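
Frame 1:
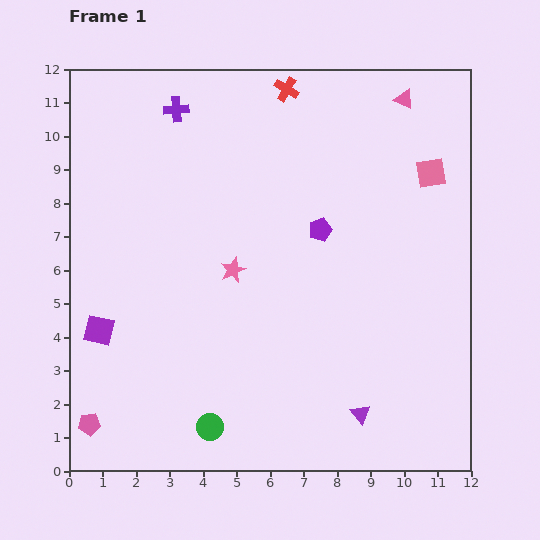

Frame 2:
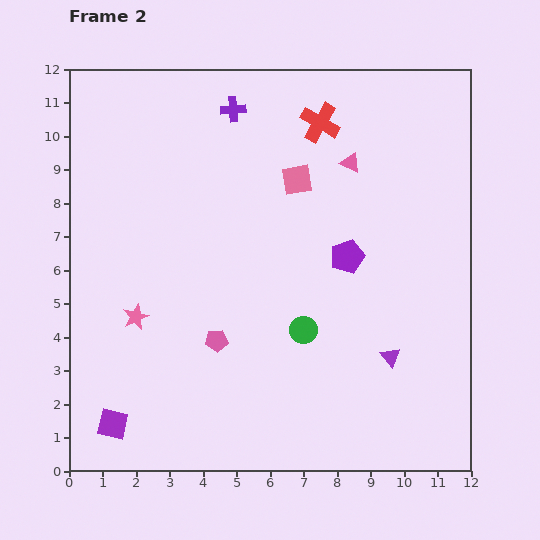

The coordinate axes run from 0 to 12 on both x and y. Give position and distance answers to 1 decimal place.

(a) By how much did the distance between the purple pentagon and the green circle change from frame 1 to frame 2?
-4.2

Distance in frame 1: 6.8. Distance in frame 2: 2.6.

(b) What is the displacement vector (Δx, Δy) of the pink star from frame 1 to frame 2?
(-2.9, -1.4)

The pink star was at (4.9, 6.0) in frame 1 and (2.0, 4.6) in frame 2.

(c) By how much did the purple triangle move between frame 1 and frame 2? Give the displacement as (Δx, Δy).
(0.9, 1.7)

The purple triangle was at (8.7, 1.7) in frame 1 and (9.6, 3.4) in frame 2.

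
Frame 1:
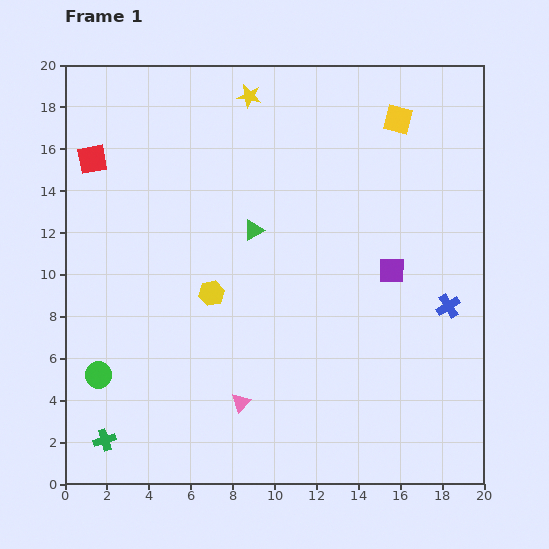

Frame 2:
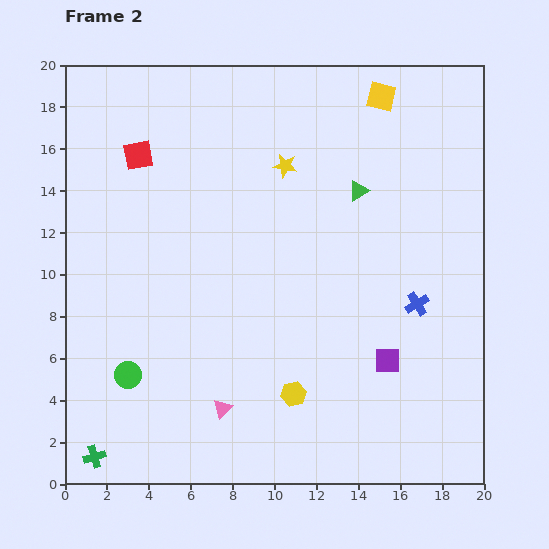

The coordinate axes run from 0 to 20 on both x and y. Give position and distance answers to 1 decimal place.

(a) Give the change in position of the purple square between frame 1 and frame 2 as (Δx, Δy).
(-0.2, -4.3)

The purple square was at (15.6, 10.2) in frame 1 and (15.4, 5.9) in frame 2.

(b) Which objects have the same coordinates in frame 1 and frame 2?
none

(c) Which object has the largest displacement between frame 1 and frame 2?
the yellow hexagon

(moved 6.2; next 5.3)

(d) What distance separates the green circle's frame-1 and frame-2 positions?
1.4

The green circle moved from (1.6, 5.2) to (3.0, 5.2), a distance of √(1.4² + 0.0²) ≈ 1.4.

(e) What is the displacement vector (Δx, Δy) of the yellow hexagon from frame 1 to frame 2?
(3.9, -4.8)

The yellow hexagon was at (7.0, 9.1) in frame 1 and (10.9, 4.3) in frame 2.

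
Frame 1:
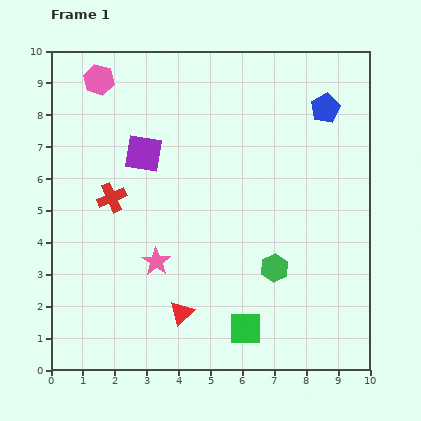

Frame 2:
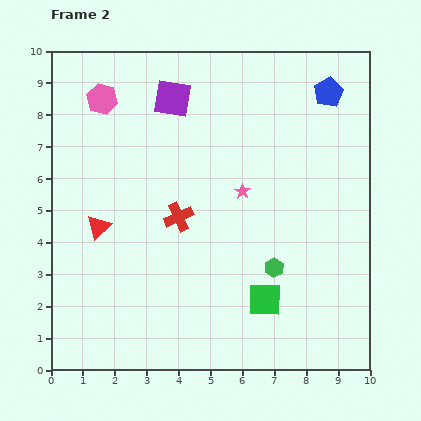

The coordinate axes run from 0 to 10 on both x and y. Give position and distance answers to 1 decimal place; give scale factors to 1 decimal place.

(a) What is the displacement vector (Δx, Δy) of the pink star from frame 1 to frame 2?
(2.7, 2.2)

The pink star was at (3.3, 3.4) in frame 1 and (6.0, 5.6) in frame 2.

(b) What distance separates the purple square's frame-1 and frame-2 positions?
1.9

The purple square moved from (2.9, 6.8) to (3.8, 8.5), a distance of √(0.9² + 1.7²) ≈ 1.9.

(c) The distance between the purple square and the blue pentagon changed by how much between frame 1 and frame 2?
-1.0

Distance in frame 1: 5.9. Distance in frame 2: 4.9.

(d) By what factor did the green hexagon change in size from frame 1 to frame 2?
0.7×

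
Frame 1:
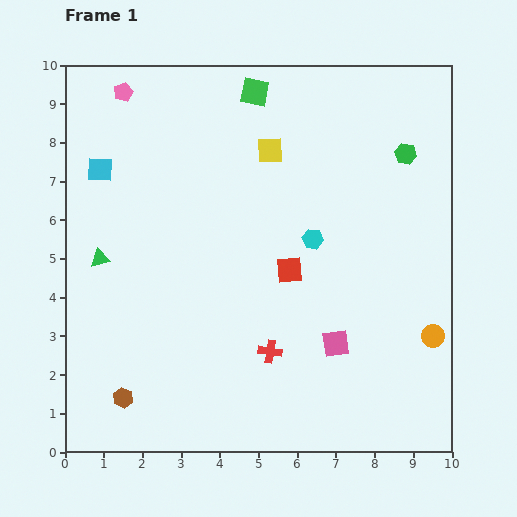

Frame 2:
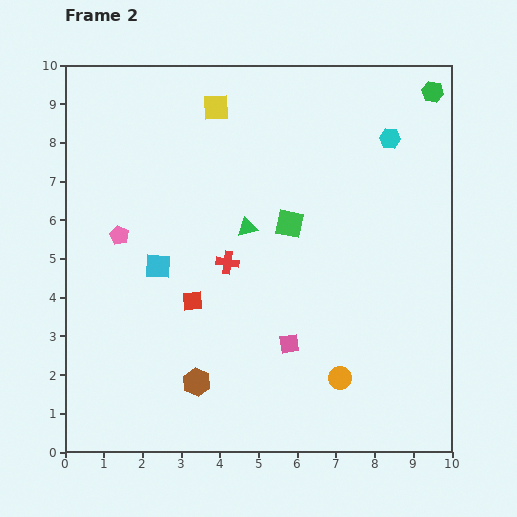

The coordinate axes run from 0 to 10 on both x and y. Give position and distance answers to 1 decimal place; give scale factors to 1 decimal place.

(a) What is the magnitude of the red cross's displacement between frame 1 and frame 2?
2.5

The red cross moved from (5.3, 2.6) to (4.2, 4.9), a distance of √(1.1² + 2.3²) ≈ 2.5.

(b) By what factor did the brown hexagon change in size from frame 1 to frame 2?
1.4×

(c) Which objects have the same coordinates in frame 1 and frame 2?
none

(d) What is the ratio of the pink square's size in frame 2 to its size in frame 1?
0.7×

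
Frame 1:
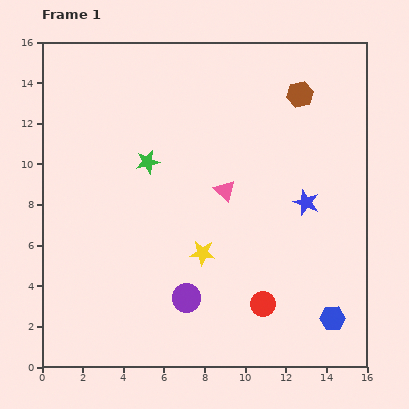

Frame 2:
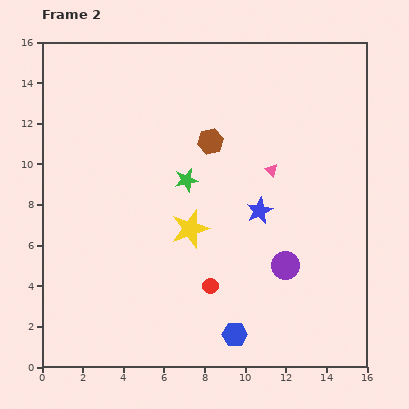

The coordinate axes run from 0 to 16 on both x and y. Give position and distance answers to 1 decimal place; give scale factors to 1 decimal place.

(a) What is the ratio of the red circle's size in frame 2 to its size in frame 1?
0.6×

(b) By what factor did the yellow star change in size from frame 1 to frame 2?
1.5×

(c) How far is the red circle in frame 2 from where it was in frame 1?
2.8

The red circle moved from (10.9, 3.1) to (8.3, 4.0), a distance of √(2.6² + 0.9²) ≈ 2.8.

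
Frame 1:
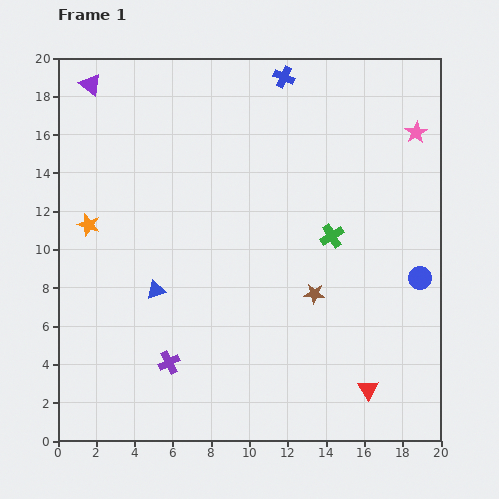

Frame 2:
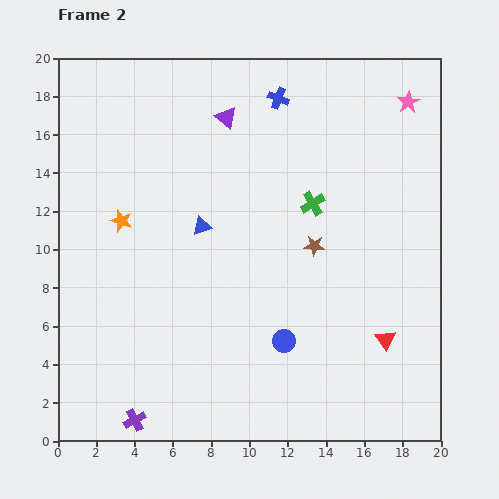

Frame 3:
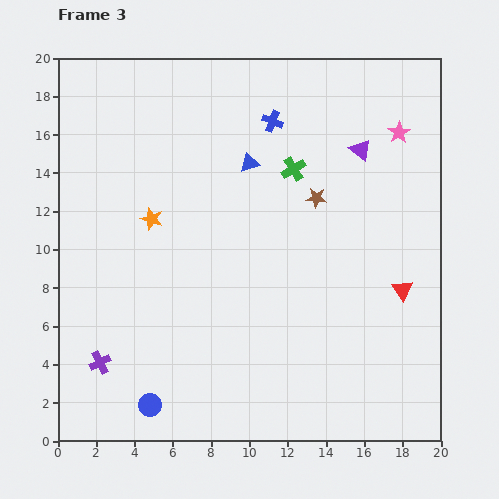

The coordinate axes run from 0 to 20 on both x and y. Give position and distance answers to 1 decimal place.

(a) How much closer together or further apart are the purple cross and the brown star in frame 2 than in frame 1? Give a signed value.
+4.7

Distance in frame 1: 8.4. Distance in frame 2: 13.1.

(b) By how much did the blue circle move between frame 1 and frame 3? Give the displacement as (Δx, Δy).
(-14.1, -6.6)

The blue circle was at (18.9, 8.5) in frame 1 and (4.8, 1.9) in frame 3.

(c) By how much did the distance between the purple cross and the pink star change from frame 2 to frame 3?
-2.2

Distance in frame 2: 21.9. Distance in frame 3: 19.7.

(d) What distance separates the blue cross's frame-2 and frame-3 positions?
1.2

The blue cross moved from (11.5, 17.9) to (11.2, 16.7), a distance of √(0.3² + 1.2²) ≈ 1.2.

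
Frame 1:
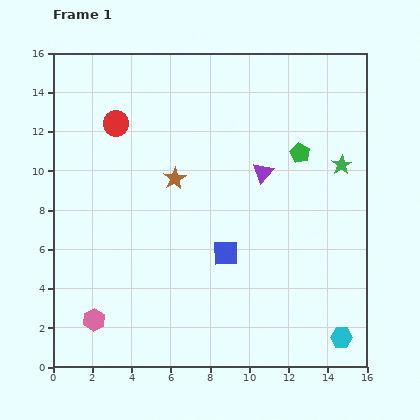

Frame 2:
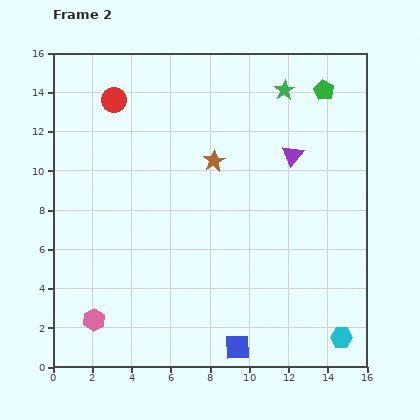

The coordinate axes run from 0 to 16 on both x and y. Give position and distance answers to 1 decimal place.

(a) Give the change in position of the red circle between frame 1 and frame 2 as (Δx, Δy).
(-0.1, 1.2)

The red circle was at (3.2, 12.4) in frame 1 and (3.1, 13.6) in frame 2.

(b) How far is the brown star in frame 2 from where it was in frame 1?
2.2

The brown star moved from (6.2, 9.6) to (8.2, 10.5), a distance of √(2.0² + 0.9²) ≈ 2.2.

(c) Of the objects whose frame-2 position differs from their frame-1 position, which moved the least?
the red circle

(moved 1.2)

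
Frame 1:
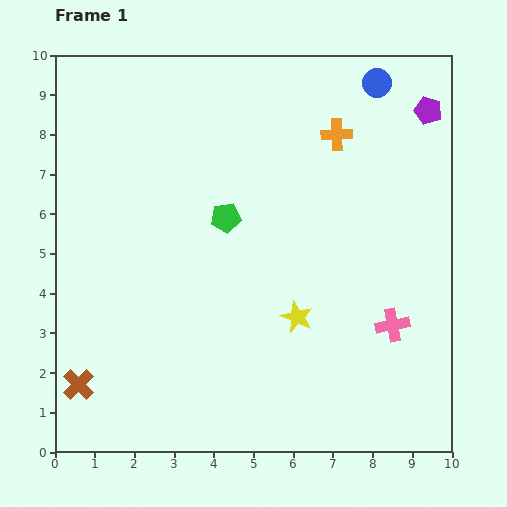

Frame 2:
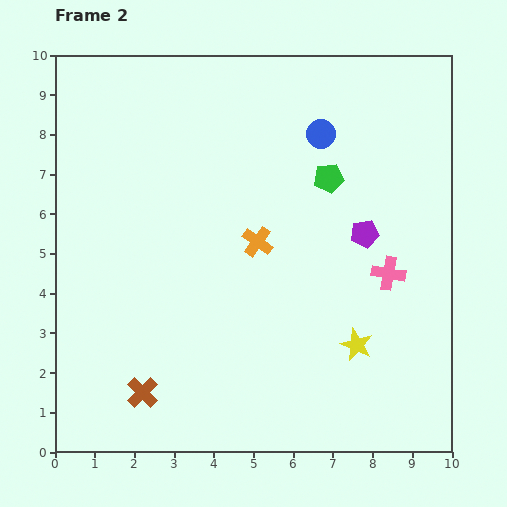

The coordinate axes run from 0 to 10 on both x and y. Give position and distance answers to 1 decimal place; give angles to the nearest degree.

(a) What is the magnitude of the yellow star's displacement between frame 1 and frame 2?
1.7

The yellow star moved from (6.1, 3.4) to (7.6, 2.7), a distance of √(1.5² + 0.7²) ≈ 1.7.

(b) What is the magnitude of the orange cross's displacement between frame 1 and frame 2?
3.4

The orange cross moved from (7.1, 8.0) to (5.1, 5.3), a distance of √(2.0² + 2.7²) ≈ 3.4.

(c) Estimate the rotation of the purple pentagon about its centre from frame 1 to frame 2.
27° counter-clockwise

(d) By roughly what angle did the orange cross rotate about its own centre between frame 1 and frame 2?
38° clockwise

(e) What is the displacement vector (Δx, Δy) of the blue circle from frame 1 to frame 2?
(-1.4, -1.3)

The blue circle was at (8.1, 9.3) in frame 1 and (6.7, 8.0) in frame 2.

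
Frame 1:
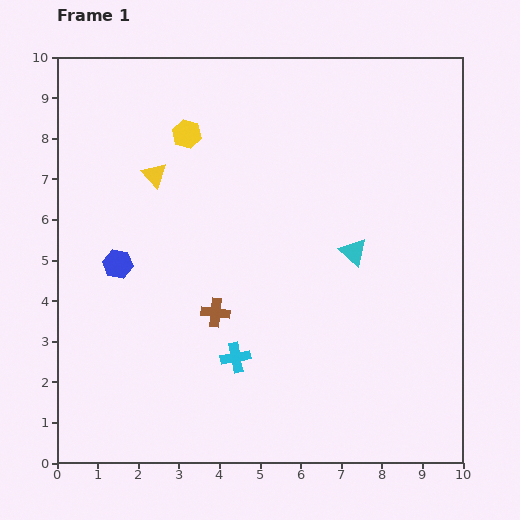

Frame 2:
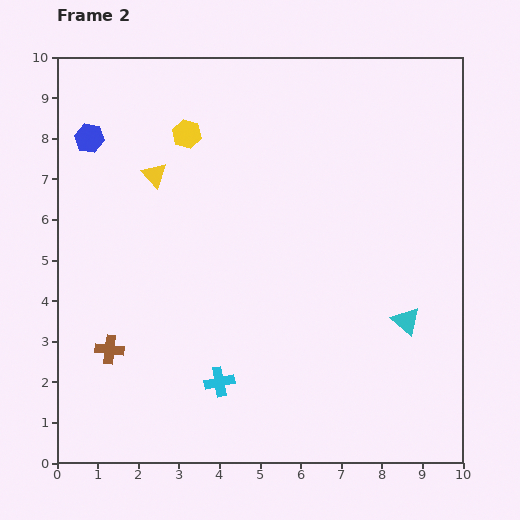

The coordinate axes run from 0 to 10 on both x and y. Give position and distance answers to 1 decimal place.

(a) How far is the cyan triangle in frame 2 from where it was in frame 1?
2.1

The cyan triangle moved from (7.3, 5.2) to (8.6, 3.5), a distance of √(1.3² + 1.7²) ≈ 2.1.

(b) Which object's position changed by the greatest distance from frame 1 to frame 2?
the blue hexagon

(moved 3.2; next 2.8)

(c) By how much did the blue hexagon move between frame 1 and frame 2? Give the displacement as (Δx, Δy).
(-0.7, 3.1)

The blue hexagon was at (1.5, 4.9) in frame 1 and (0.8, 8.0) in frame 2.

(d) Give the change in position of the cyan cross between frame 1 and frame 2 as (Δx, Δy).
(-0.4, -0.6)

The cyan cross was at (4.4, 2.6) in frame 1 and (4.0, 2.0) in frame 2.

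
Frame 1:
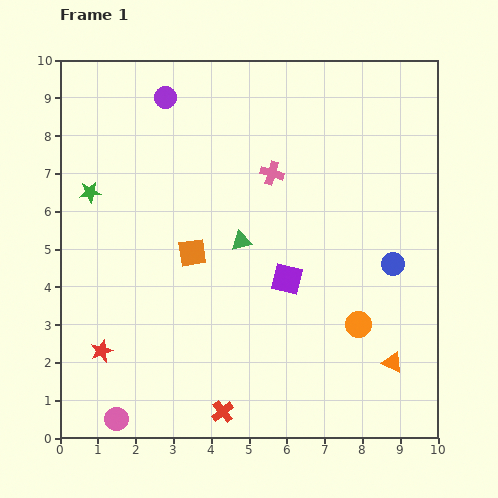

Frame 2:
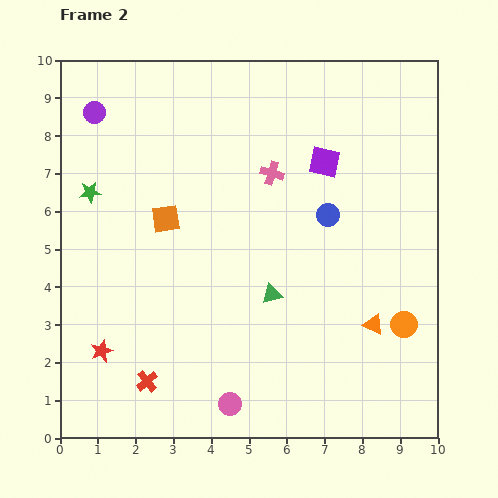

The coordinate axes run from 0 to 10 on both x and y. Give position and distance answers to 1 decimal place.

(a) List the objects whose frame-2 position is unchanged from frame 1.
the green star, the pink cross, the red star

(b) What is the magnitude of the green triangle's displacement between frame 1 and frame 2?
1.6

The green triangle moved from (4.8, 5.2) to (5.6, 3.8), a distance of √(0.8² + 1.4²) ≈ 1.6.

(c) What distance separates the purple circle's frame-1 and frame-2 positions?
1.9

The purple circle moved from (2.8, 9.0) to (0.9, 8.6), a distance of √(1.9² + 0.4²) ≈ 1.9.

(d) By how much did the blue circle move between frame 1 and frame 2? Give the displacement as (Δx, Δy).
(-1.7, 1.3)

The blue circle was at (8.8, 4.6) in frame 1 and (7.1, 5.9) in frame 2.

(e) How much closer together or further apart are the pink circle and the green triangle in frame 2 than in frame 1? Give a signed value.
-2.6

Distance in frame 1: 5.7. Distance in frame 2: 3.1.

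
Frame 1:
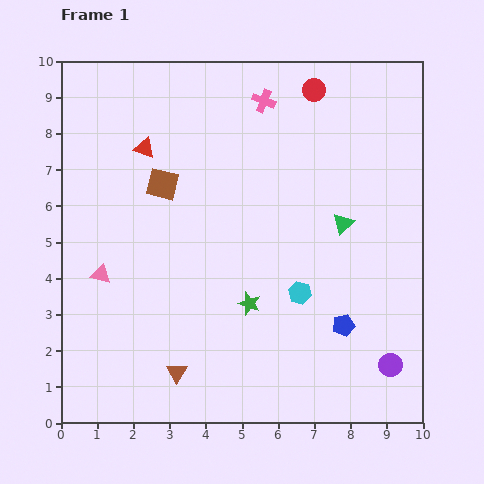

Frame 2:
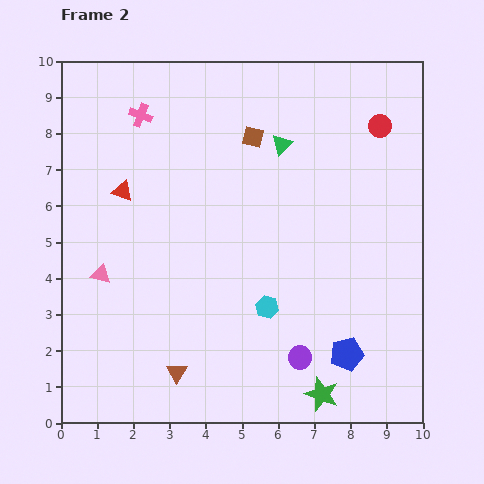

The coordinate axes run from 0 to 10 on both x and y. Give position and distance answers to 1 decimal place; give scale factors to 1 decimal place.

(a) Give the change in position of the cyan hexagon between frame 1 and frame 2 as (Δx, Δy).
(-0.9, -0.4)

The cyan hexagon was at (6.6, 3.6) in frame 1 and (5.7, 3.2) in frame 2.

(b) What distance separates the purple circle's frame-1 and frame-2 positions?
2.5

The purple circle moved from (9.1, 1.6) to (6.6, 1.8), a distance of √(2.5² + 0.2²) ≈ 2.5.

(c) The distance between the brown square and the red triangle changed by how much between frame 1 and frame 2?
+2.8

Distance in frame 1: 1.1. Distance in frame 2: 3.9.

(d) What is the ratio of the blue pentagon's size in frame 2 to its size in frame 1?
1.5×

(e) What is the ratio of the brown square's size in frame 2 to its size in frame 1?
0.6×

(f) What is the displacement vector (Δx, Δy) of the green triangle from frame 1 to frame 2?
(-1.7, 2.2)

The green triangle was at (7.8, 5.5) in frame 1 and (6.1, 7.7) in frame 2.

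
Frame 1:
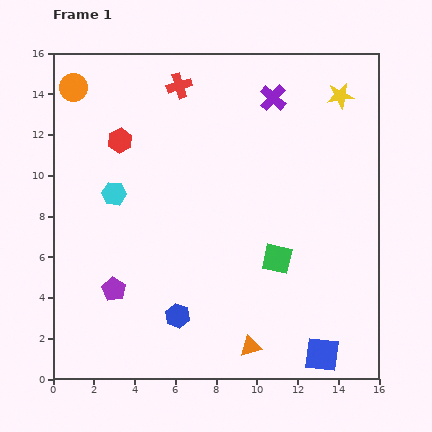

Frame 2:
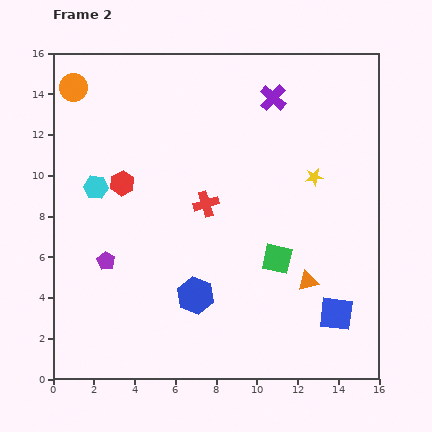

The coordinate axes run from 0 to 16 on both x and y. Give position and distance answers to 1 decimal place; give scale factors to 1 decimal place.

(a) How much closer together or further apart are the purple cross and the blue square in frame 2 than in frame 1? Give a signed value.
-1.8

Distance in frame 1: 12.8. Distance in frame 2: 11.0.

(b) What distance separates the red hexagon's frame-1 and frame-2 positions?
2.1

The red hexagon moved from (3.3, 11.7) to (3.4, 9.6), a distance of √(0.1² + 2.1²) ≈ 2.1.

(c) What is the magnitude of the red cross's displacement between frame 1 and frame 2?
5.9

The red cross moved from (6.2, 14.4) to (7.5, 8.6), a distance of √(1.3² + 5.8²) ≈ 5.9.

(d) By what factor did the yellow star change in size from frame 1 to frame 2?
0.7×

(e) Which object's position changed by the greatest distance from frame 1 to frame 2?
the red cross

(moved 5.9; next 4.3)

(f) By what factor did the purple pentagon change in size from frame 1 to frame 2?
0.8×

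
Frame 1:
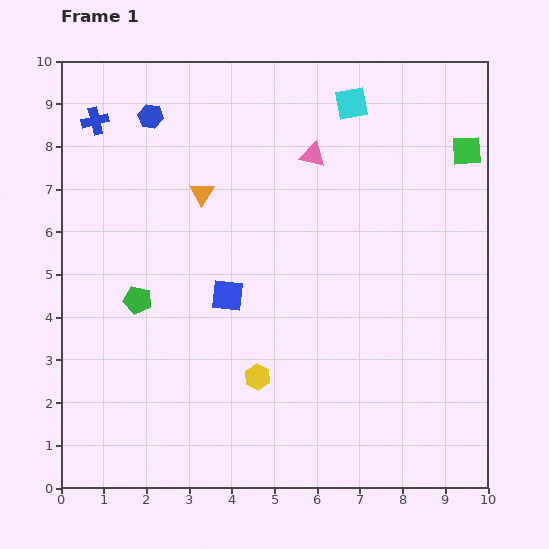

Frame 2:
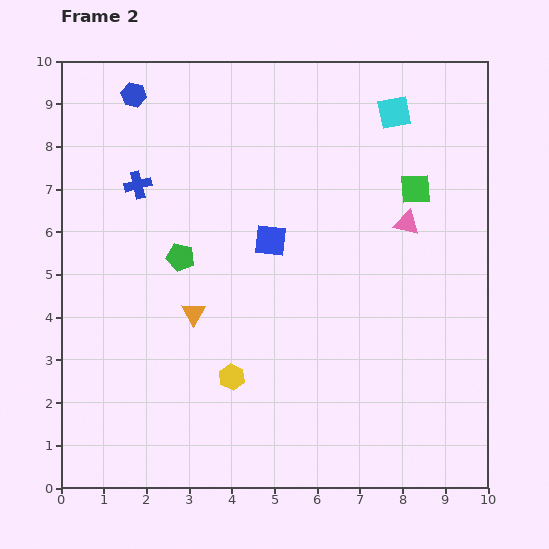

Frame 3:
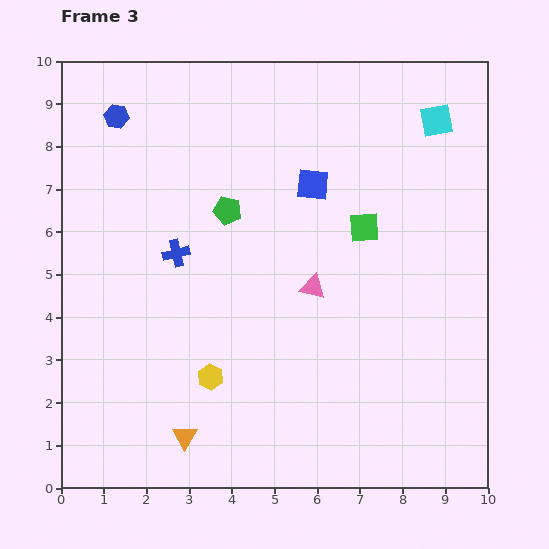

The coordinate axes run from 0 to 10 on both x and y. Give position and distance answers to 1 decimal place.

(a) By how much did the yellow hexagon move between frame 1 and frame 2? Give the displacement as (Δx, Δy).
(-0.6, 0.0)

The yellow hexagon was at (4.6, 2.6) in frame 1 and (4.0, 2.6) in frame 2.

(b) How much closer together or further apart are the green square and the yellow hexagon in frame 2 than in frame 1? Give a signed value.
-1.0

Distance in frame 1: 7.2. Distance in frame 2: 6.2.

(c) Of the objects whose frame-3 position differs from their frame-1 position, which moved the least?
the blue hexagon

(moved 0.8)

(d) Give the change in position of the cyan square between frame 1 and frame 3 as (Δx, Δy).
(2.0, -0.4)

The cyan square was at (6.8, 9.0) in frame 1 and (8.8, 8.6) in frame 3.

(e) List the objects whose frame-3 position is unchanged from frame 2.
none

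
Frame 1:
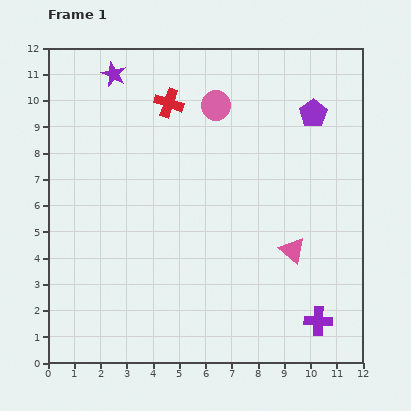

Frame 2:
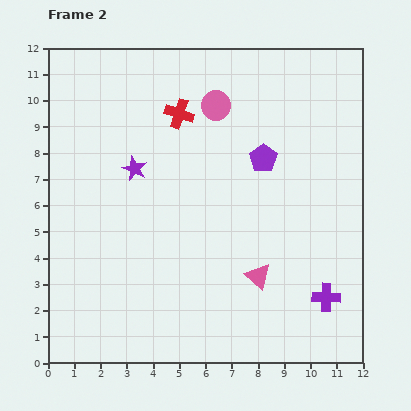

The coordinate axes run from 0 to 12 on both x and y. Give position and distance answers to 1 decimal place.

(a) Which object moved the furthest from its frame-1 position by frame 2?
the purple star

(moved 3.7; next 2.5)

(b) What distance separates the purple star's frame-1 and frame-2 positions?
3.7

The purple star moved from (2.5, 11.0) to (3.3, 7.4), a distance of √(0.8² + 3.6²) ≈ 3.7.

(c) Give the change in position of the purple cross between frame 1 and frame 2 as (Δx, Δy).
(0.3, 0.9)

The purple cross was at (10.3, 1.6) in frame 1 and (10.6, 2.5) in frame 2.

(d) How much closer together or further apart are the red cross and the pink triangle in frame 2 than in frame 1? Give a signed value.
-0.4

Distance in frame 1: 7.3. Distance in frame 2: 6.9.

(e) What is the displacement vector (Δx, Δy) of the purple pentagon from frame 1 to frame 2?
(-1.9, -1.7)

The purple pentagon was at (10.1, 9.5) in frame 1 and (8.2, 7.8) in frame 2.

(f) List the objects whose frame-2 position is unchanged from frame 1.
the pink circle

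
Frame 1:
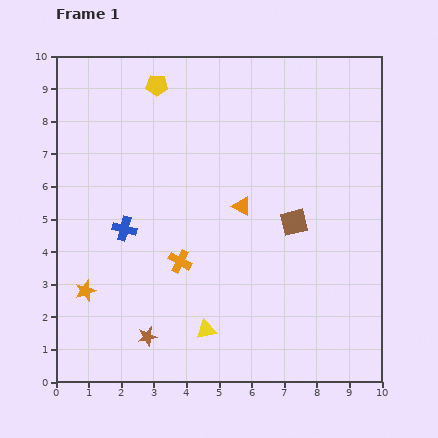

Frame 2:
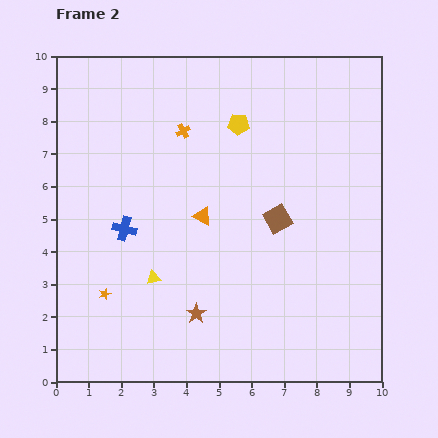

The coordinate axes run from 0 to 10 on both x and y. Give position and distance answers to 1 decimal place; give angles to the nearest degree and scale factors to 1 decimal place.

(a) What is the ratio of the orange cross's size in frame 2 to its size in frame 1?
0.6×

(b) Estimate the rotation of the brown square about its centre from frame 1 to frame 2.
16° counter-clockwise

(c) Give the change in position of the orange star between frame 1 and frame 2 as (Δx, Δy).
(0.6, -0.1)

The orange star was at (0.9, 2.8) in frame 1 and (1.5, 2.7) in frame 2.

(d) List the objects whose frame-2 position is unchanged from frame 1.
the blue cross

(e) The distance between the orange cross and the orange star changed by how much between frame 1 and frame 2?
+2.5

Distance in frame 1: 3.0. Distance in frame 2: 5.5.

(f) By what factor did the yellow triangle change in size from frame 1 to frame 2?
0.7×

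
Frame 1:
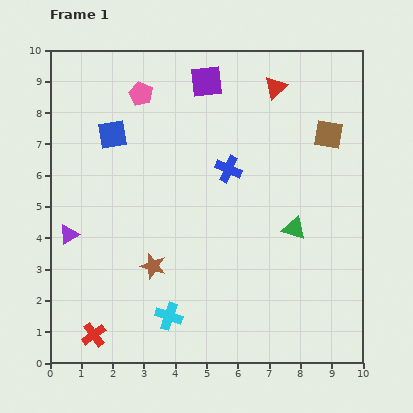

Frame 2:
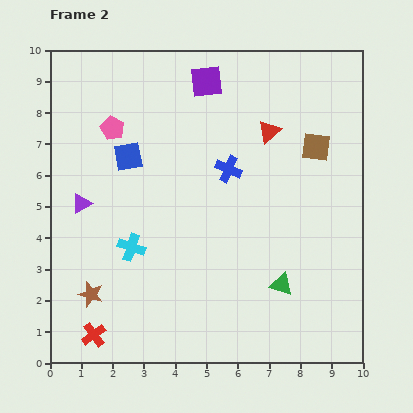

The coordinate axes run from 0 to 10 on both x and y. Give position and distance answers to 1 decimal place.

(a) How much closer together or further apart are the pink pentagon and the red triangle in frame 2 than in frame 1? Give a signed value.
+0.7

Distance in frame 1: 4.3. Distance in frame 2: 5.0.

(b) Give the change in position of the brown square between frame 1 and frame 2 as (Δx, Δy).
(-0.4, -0.4)

The brown square was at (8.9, 7.3) in frame 1 and (8.5, 6.9) in frame 2.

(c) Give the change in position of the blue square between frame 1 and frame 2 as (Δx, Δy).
(0.5, -0.7)

The blue square was at (2.0, 7.3) in frame 1 and (2.5, 6.6) in frame 2.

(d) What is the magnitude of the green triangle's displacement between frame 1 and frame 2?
1.8

The green triangle moved from (7.8, 4.3) to (7.4, 2.5), a distance of √(0.4² + 1.8²) ≈ 1.8.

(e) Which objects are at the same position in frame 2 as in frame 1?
the purple square, the blue cross, the red cross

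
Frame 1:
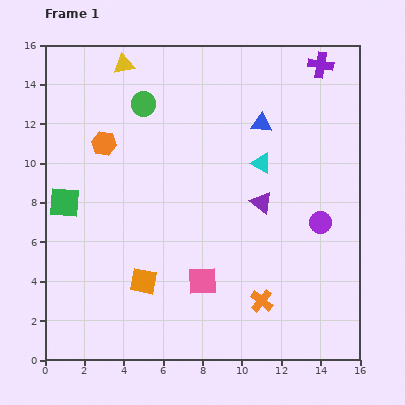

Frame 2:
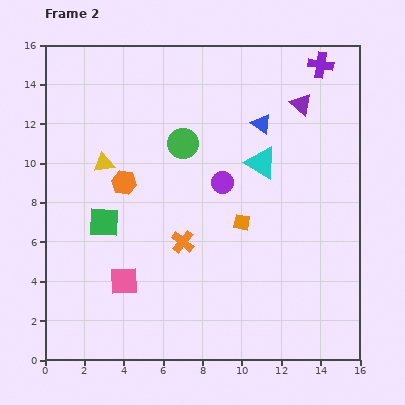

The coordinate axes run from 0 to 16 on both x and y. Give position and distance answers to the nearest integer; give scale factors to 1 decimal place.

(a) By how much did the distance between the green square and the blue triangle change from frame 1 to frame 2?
-2

Distance in frame 1: 11. Distance in frame 2: 9.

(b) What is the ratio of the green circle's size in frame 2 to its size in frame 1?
1.3×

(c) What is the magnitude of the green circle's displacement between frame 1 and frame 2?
3

The green circle moved from (5, 13) to (7, 11), a distance of √(2² + 2²) ≈ 3.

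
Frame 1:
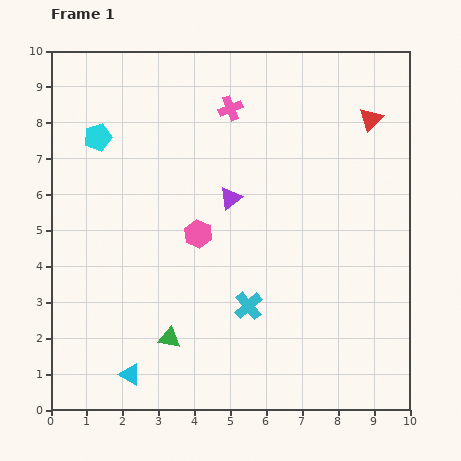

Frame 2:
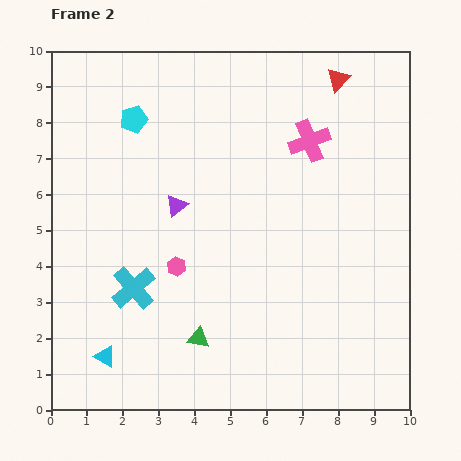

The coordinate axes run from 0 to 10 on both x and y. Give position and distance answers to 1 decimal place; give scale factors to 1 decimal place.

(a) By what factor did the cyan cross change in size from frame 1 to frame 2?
1.6×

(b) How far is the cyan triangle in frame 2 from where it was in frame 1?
0.9

The cyan triangle moved from (2.2, 1.0) to (1.5, 1.5), a distance of √(0.7² + 0.5²) ≈ 0.9.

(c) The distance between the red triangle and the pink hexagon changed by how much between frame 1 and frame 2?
+1.1

Distance in frame 1: 5.8. Distance in frame 2: 6.9.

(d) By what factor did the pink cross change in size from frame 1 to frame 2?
1.7×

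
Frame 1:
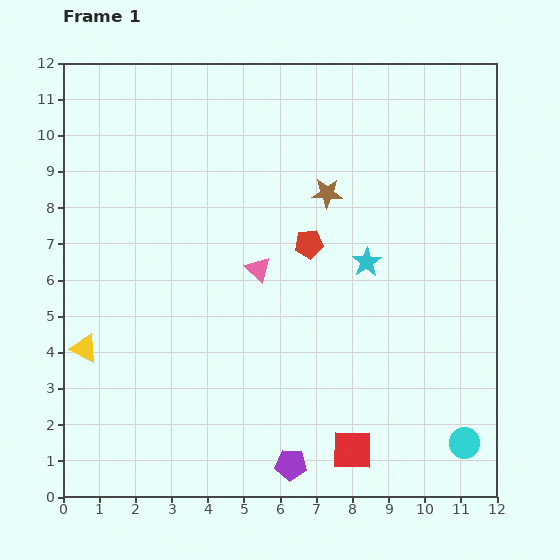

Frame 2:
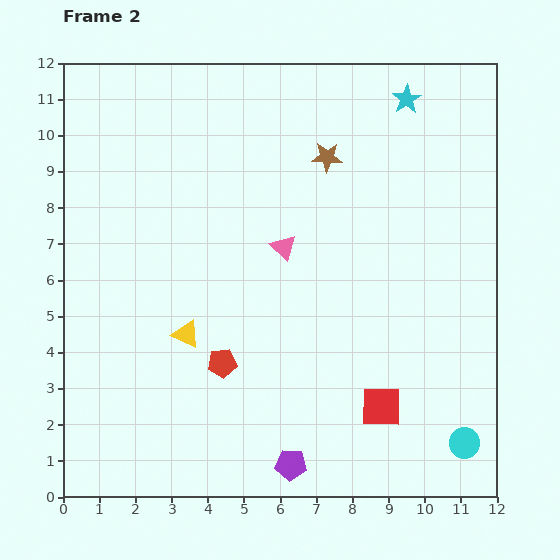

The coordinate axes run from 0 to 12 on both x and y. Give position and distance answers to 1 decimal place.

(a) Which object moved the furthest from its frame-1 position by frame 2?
the cyan star

(moved 4.6; next 4.1)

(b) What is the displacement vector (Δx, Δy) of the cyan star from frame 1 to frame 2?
(1.1, 4.5)

The cyan star was at (8.4, 6.5) in frame 1 and (9.5, 11.0) in frame 2.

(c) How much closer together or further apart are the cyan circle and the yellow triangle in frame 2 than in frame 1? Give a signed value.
-2.5

Distance in frame 1: 10.8. Distance in frame 2: 8.3.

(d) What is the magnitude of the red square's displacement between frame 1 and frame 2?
1.4

The red square moved from (8.0, 1.3) to (8.8, 2.5), a distance of √(0.8² + 1.2²) ≈ 1.4.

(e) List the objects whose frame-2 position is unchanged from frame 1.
the cyan circle, the purple pentagon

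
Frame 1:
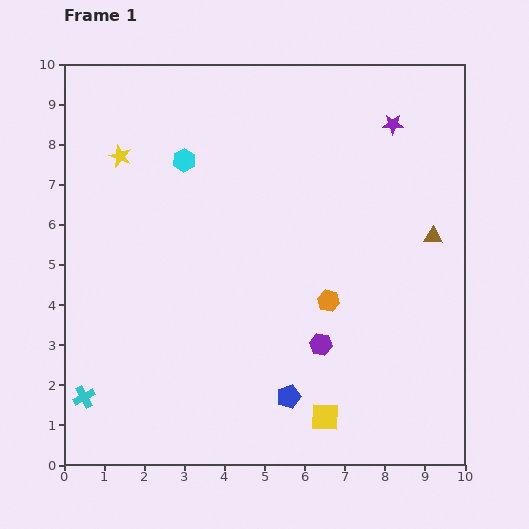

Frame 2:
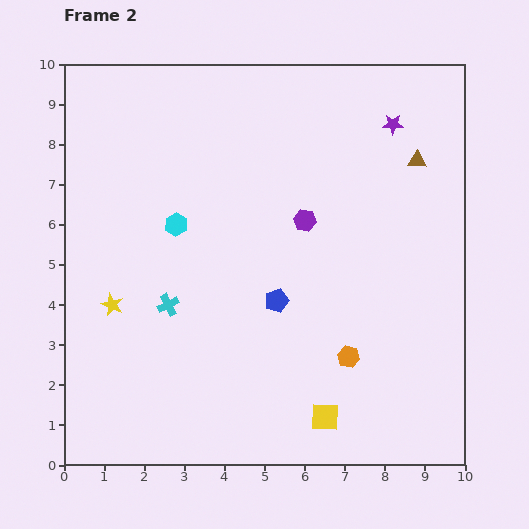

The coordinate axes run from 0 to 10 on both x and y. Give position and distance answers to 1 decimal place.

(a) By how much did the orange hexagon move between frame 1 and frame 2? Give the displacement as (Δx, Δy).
(0.5, -1.4)

The orange hexagon was at (6.6, 4.1) in frame 1 and (7.1, 2.7) in frame 2.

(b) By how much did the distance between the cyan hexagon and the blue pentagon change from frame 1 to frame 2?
-3.3

Distance in frame 1: 6.4. Distance in frame 2: 3.1.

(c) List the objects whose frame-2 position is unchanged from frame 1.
the yellow square, the purple star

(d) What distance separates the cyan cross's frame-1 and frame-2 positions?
3.1

The cyan cross moved from (0.5, 1.7) to (2.6, 4.0), a distance of √(2.1² + 2.3²) ≈ 3.1.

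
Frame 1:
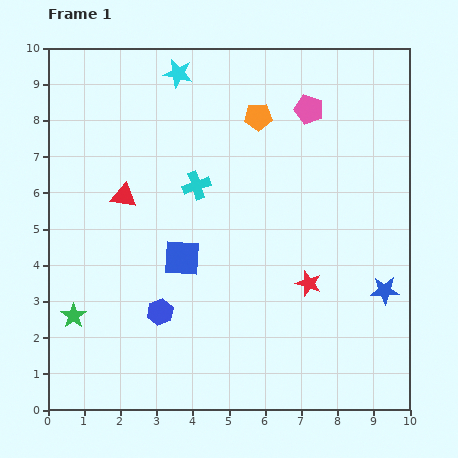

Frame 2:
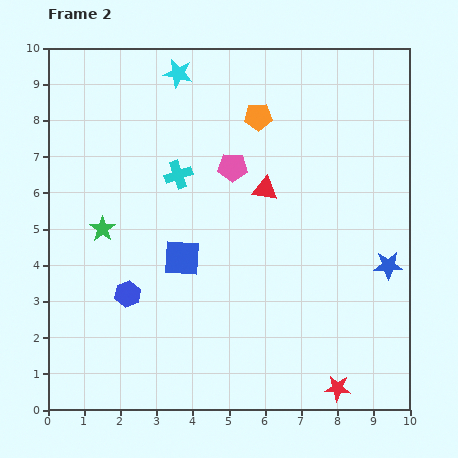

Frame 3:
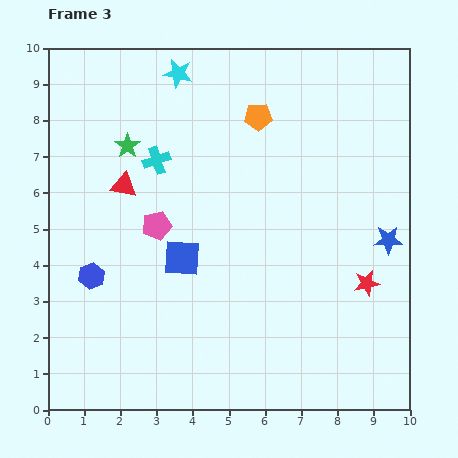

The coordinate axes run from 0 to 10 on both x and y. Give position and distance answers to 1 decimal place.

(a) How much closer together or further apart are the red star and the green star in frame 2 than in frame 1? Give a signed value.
+1.2

Distance in frame 1: 6.6. Distance in frame 2: 7.8.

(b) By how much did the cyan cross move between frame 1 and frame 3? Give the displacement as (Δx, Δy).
(-1.1, 0.7)

The cyan cross was at (4.1, 6.2) in frame 1 and (3.0, 6.9) in frame 3.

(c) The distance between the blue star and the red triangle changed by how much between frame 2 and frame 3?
+3.5

Distance in frame 2: 4.0. Distance in frame 3: 7.5.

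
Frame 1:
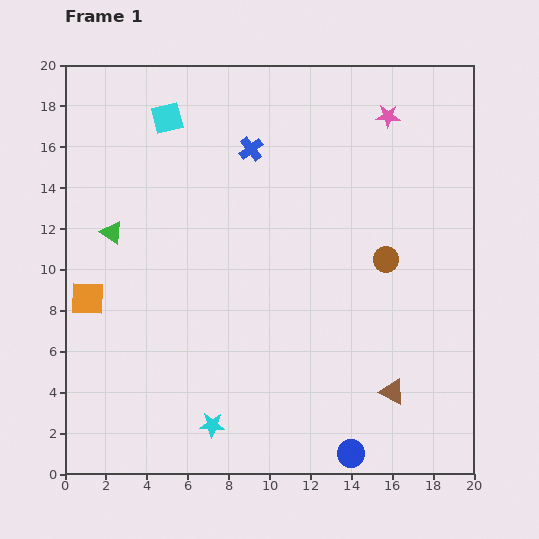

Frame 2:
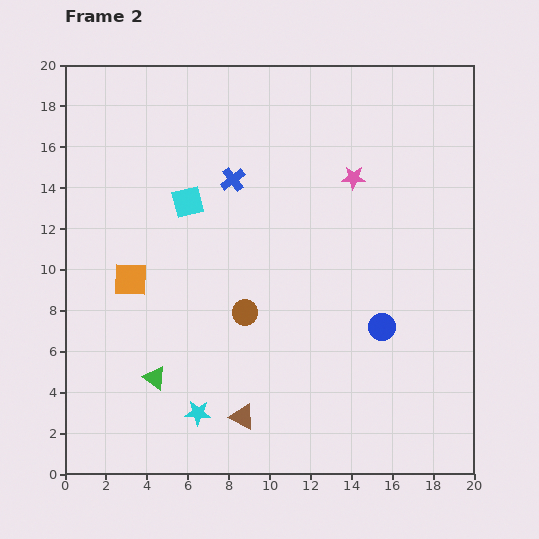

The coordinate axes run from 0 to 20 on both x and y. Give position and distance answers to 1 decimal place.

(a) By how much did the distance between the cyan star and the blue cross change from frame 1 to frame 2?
-2.1

Distance in frame 1: 13.6. Distance in frame 2: 11.5.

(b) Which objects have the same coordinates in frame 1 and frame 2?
none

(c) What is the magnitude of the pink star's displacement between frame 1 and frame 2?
3.4

The pink star moved from (15.8, 17.5) to (14.1, 14.5), a distance of √(1.7² + 3.0²) ≈ 3.4.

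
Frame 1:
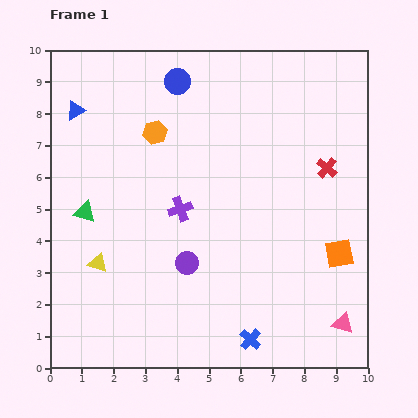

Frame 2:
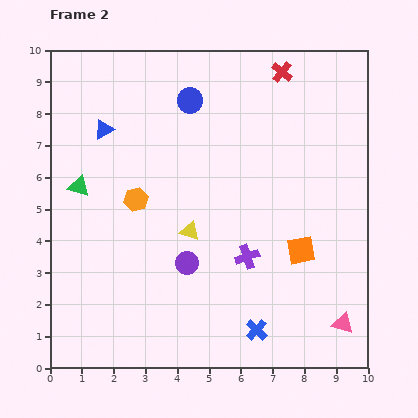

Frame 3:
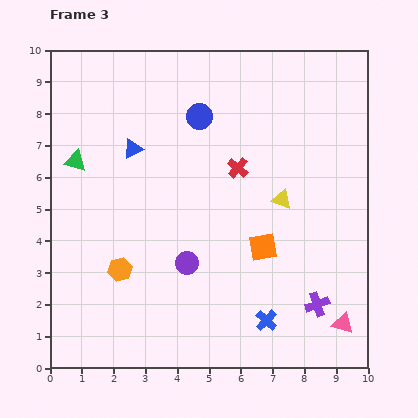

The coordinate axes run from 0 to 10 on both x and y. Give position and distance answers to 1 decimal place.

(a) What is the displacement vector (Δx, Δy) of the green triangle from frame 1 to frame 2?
(-0.2, 0.8)

The green triangle was at (1.1, 4.9) in frame 1 and (0.9, 5.7) in frame 2.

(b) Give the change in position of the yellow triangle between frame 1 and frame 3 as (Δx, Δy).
(5.8, 2.0)

The yellow triangle was at (1.5, 3.3) in frame 1 and (7.3, 5.3) in frame 3.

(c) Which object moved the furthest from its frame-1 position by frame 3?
the yellow triangle

(moved 6.1; next 5.2)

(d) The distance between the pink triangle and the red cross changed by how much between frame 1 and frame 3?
+1.0

Distance in frame 1: 4.9. Distance in frame 3: 5.9.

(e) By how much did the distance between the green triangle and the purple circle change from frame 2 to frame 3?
+0.5

Distance in frame 2: 4.2. Distance in frame 3: 4.7.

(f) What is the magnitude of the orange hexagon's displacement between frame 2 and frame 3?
2.3

The orange hexagon moved from (2.7, 5.3) to (2.2, 3.1), a distance of √(0.5² + 2.2²) ≈ 2.3.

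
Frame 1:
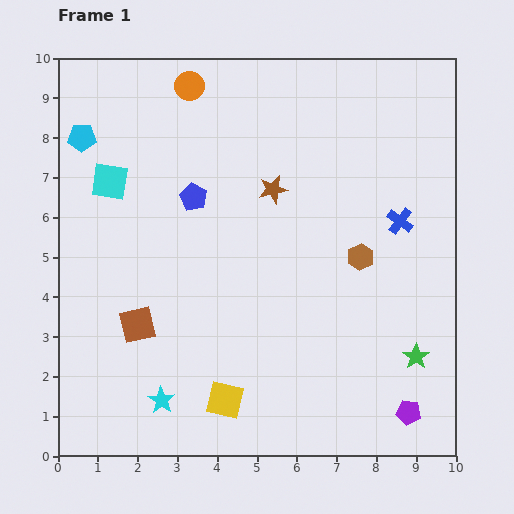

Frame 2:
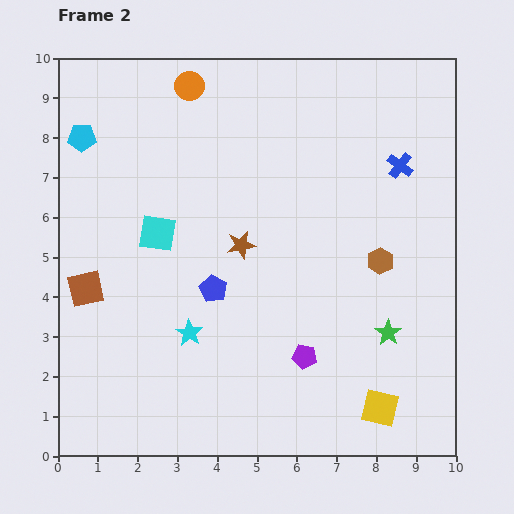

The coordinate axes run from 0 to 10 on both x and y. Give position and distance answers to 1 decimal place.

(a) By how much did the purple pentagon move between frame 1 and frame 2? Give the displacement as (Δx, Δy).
(-2.6, 1.4)

The purple pentagon was at (8.8, 1.1) in frame 1 and (6.2, 2.5) in frame 2.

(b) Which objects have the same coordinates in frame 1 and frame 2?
the orange circle, the cyan pentagon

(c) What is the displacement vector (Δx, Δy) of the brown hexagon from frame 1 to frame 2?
(0.5, -0.1)

The brown hexagon was at (7.6, 5.0) in frame 1 and (8.1, 4.9) in frame 2.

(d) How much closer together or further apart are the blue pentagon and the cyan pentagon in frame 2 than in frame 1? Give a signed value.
+1.8

Distance in frame 1: 3.2. Distance in frame 2: 5.0.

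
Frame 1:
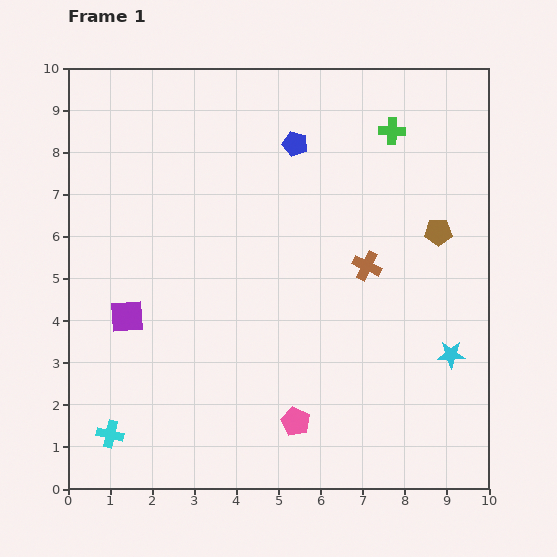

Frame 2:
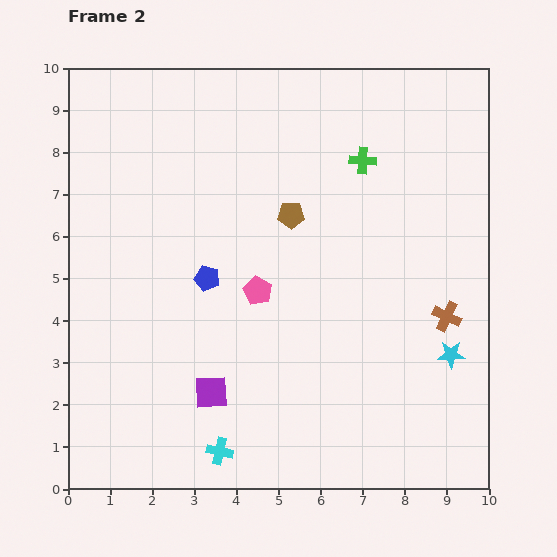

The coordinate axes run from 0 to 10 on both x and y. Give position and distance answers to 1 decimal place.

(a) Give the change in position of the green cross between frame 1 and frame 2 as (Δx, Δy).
(-0.7, -0.7)

The green cross was at (7.7, 8.5) in frame 1 and (7.0, 7.8) in frame 2.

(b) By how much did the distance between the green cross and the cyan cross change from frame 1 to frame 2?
-2.1

Distance in frame 1: 9.8. Distance in frame 2: 7.7.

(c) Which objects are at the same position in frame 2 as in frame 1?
the cyan star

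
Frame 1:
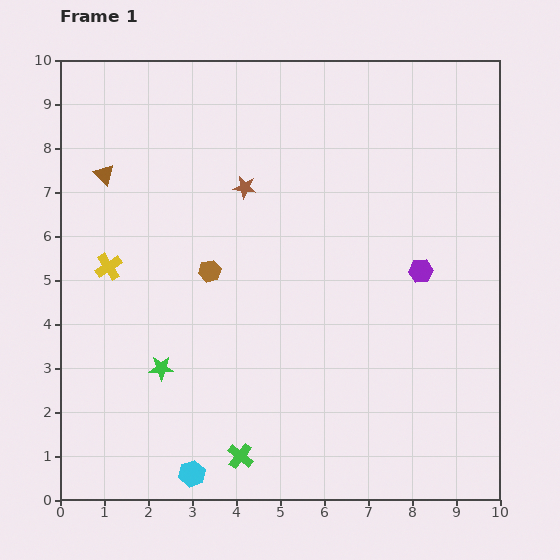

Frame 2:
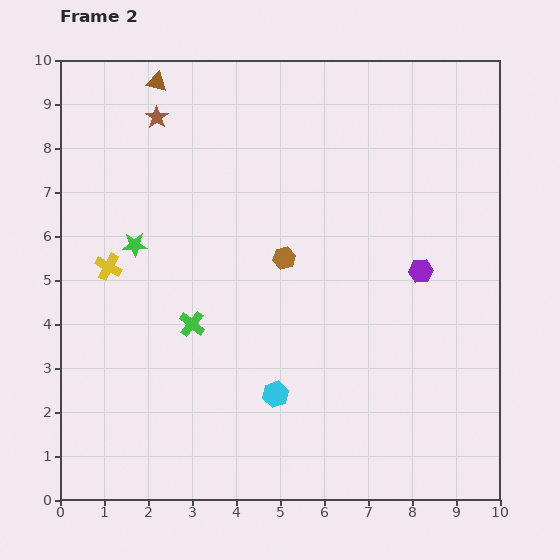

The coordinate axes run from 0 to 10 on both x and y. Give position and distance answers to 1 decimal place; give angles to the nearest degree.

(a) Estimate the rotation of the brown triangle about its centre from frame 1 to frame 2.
30° counter-clockwise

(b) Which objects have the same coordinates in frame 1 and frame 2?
the yellow cross, the purple hexagon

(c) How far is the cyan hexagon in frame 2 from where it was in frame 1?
2.6

The cyan hexagon moved from (3.0, 0.6) to (4.9, 2.4), a distance of √(1.9² + 1.8²) ≈ 2.6.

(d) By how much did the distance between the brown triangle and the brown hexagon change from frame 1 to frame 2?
+1.6

Distance in frame 1: 3.3. Distance in frame 2: 4.9.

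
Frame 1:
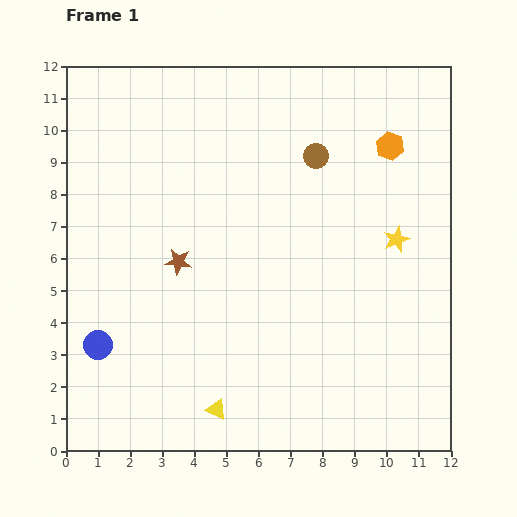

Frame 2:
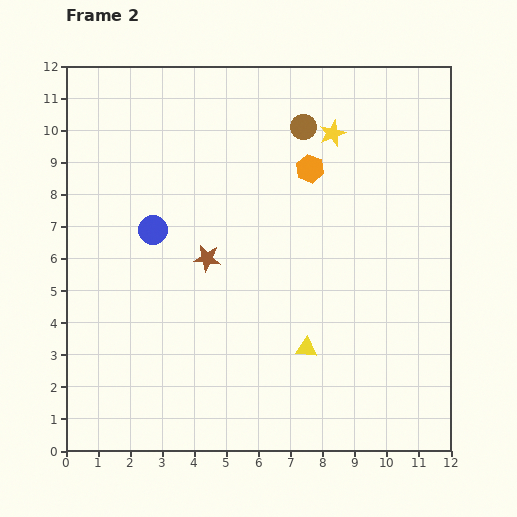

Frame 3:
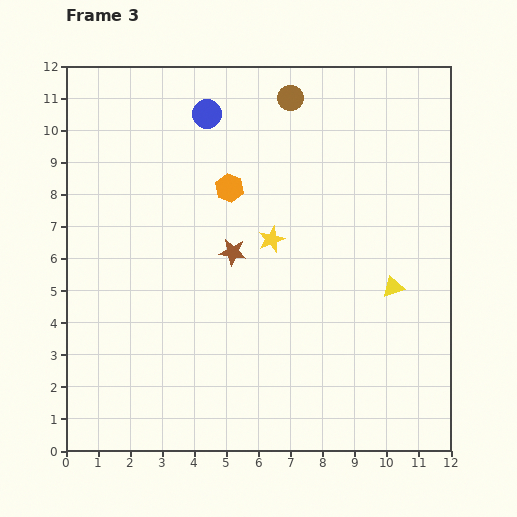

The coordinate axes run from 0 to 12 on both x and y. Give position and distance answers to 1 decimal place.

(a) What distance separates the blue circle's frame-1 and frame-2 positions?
4.0

The blue circle moved from (1.0, 3.3) to (2.7, 6.9), a distance of √(1.7² + 3.6²) ≈ 4.0.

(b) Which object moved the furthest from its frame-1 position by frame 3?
the blue circle

(moved 8.0; next 6.7)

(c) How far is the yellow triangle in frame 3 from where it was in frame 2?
3.3

The yellow triangle moved from (7.5, 3.2) to (10.2, 5.1), a distance of √(2.7² + 1.9²) ≈ 3.3.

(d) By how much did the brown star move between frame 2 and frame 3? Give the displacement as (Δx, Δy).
(0.8, 0.2)

The brown star was at (4.4, 6.0) in frame 2 and (5.2, 6.2) in frame 3.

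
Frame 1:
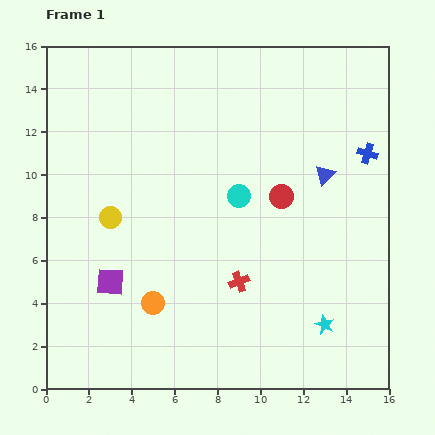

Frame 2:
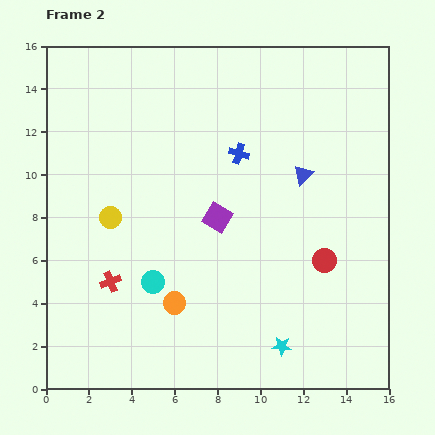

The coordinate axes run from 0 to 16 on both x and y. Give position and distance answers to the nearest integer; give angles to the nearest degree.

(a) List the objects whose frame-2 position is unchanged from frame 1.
the yellow circle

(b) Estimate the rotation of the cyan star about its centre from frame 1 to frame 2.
24° counter-clockwise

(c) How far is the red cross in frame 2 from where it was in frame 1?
6

The red cross moved from (9, 5) to (3, 5), a distance of √(6² + 0²) ≈ 6.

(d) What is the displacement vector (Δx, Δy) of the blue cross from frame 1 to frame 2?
(-6, 0)

The blue cross was at (15, 11) in frame 1 and (9, 11) in frame 2.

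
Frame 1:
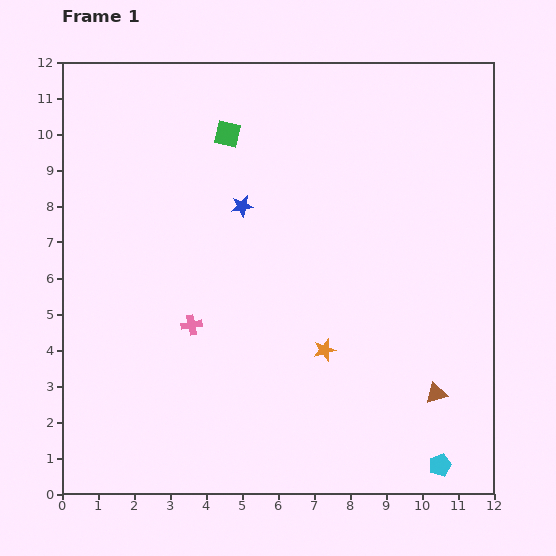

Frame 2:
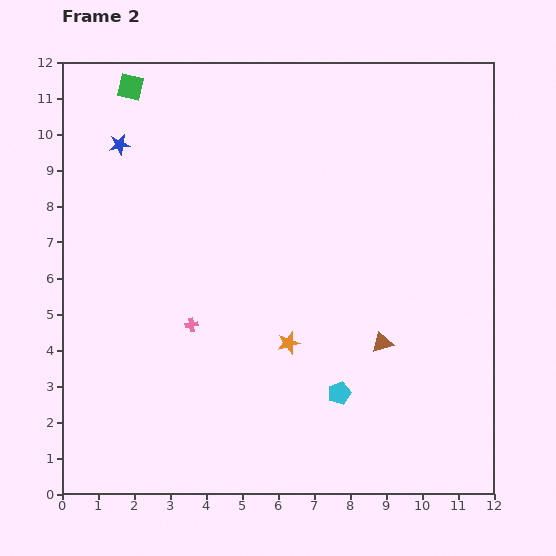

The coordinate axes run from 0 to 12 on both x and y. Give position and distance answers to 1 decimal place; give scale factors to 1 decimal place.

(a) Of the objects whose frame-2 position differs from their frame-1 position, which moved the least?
the orange star

(moved 1.0)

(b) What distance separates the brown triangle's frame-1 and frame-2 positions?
2.1

The brown triangle moved from (10.4, 2.8) to (8.9, 4.2), a distance of √(1.5² + 1.4²) ≈ 2.1.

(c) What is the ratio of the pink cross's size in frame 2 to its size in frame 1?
0.7×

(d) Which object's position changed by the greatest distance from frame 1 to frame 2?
the blue star

(moved 3.8; next 3.4)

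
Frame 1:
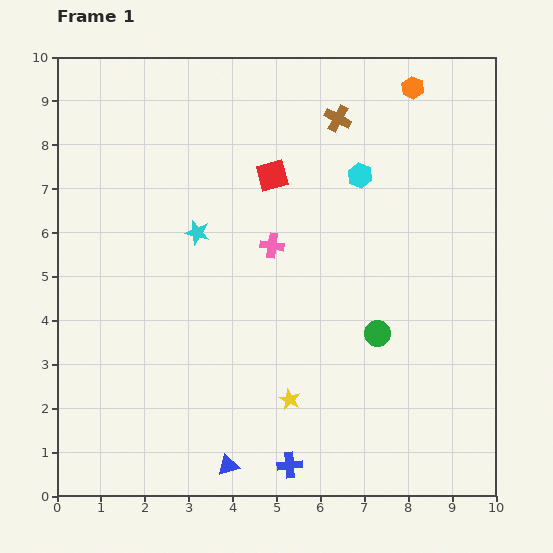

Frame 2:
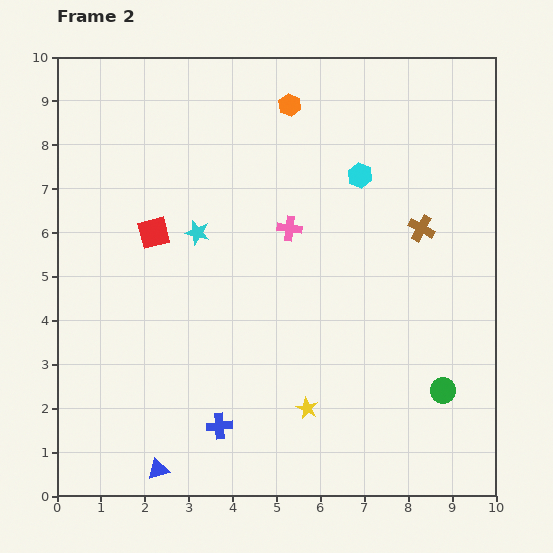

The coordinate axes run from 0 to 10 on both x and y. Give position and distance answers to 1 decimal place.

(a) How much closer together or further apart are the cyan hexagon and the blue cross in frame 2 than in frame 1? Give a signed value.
-0.3

Distance in frame 1: 6.8. Distance in frame 2: 6.5.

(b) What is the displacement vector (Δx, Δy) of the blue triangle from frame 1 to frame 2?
(-1.6, -0.1)

The blue triangle was at (3.9, 0.7) in frame 1 and (2.3, 0.6) in frame 2.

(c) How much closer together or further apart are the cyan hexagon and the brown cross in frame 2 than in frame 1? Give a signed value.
+0.4

Distance in frame 1: 1.4. Distance in frame 2: 1.8.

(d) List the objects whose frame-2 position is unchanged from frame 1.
the cyan star, the cyan hexagon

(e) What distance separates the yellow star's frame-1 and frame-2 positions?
0.4

The yellow star moved from (5.3, 2.2) to (5.7, 2.0), a distance of √(0.4² + 0.2²) ≈ 0.4.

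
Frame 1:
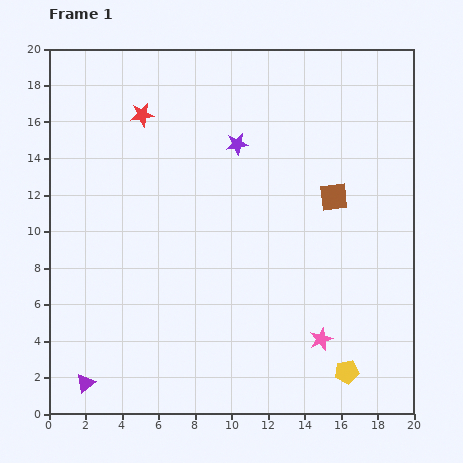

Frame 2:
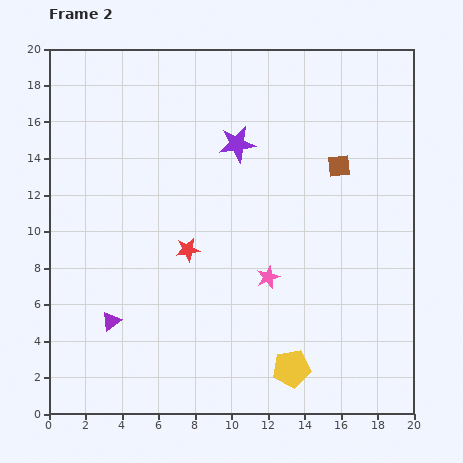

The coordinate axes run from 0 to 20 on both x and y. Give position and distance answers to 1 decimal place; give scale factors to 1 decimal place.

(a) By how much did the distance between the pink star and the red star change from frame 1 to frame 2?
-11.1

Distance in frame 1: 15.7. Distance in frame 2: 4.6.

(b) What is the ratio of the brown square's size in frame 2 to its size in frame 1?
0.8×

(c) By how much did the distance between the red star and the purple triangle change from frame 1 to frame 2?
-9.3

Distance in frame 1: 15.0. Distance in frame 2: 5.7.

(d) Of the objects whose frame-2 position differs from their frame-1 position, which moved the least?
the brown square

(moved 1.7)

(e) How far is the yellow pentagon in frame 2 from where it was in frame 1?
3.0

The yellow pentagon moved from (16.3, 2.3) to (13.3, 2.5), a distance of √(3.0² + 0.2²) ≈ 3.0.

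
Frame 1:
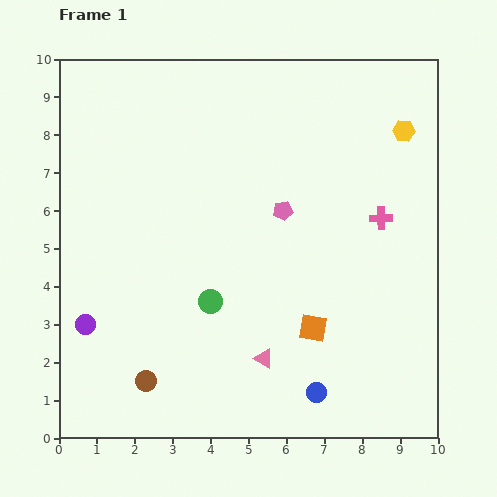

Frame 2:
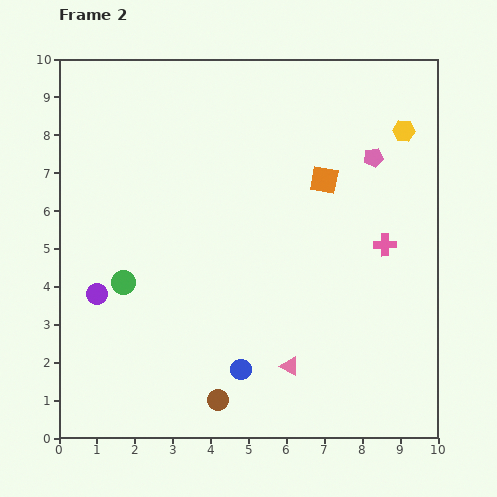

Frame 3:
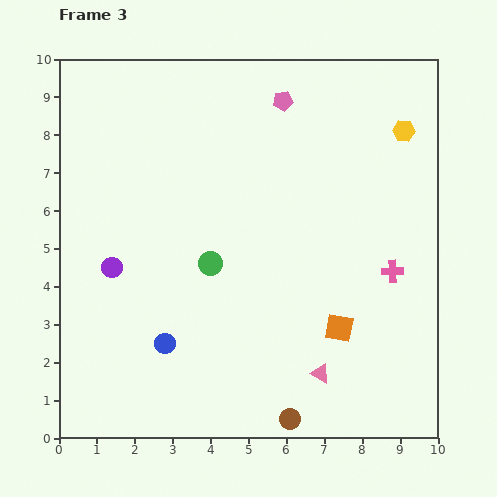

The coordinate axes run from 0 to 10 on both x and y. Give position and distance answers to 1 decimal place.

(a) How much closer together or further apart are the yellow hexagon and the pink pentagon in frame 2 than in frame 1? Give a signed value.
-2.7

Distance in frame 1: 3.8. Distance in frame 2: 1.1.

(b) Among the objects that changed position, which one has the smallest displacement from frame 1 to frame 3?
the orange square

(moved 0.7)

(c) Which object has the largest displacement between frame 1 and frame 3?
the blue circle

(moved 4.2; next 3.9)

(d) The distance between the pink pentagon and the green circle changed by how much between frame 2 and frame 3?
-2.7

Distance in frame 2: 7.4. Distance in frame 3: 4.7.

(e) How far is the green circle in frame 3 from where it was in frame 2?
2.4

The green circle moved from (1.7, 4.1) to (4.0, 4.6), a distance of √(2.3² + 0.5²) ≈ 2.4.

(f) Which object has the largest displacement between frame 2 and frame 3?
the orange square

(moved 3.9; next 2.8)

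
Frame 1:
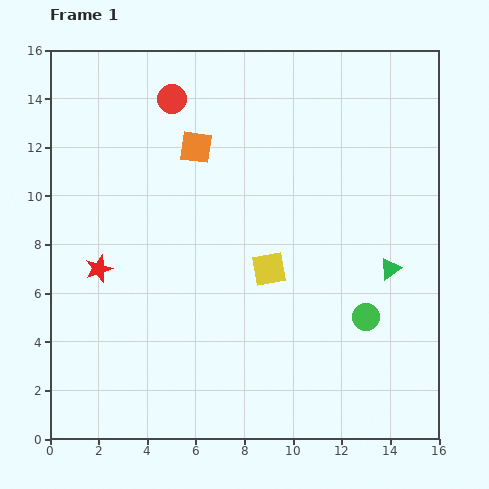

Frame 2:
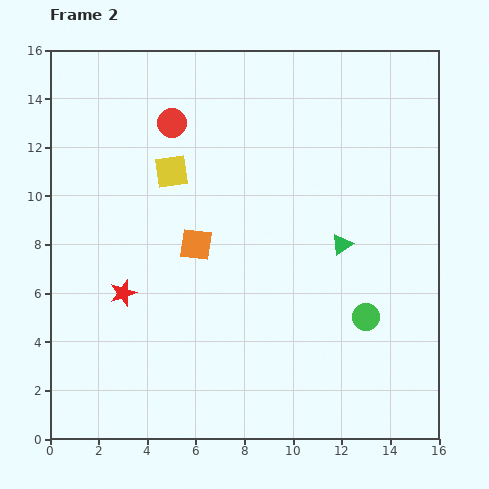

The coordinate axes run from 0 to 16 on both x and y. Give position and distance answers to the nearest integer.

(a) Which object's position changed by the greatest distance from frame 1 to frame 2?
the yellow square

(moved 6; next 4)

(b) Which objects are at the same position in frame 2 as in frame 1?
the green circle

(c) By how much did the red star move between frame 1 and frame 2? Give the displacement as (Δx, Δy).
(1, -1)

The red star was at (2, 7) in frame 1 and (3, 6) in frame 2.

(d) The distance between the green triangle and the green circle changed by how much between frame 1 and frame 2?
+1

Distance in frame 1: 2. Distance in frame 2: 3.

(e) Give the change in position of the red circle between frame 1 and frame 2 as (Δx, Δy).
(0, -1)

The red circle was at (5, 14) in frame 1 and (5, 13) in frame 2.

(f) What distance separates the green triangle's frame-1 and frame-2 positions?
2

The green triangle moved from (14, 7) to (12, 8), a distance of √(2² + 1²) ≈ 2.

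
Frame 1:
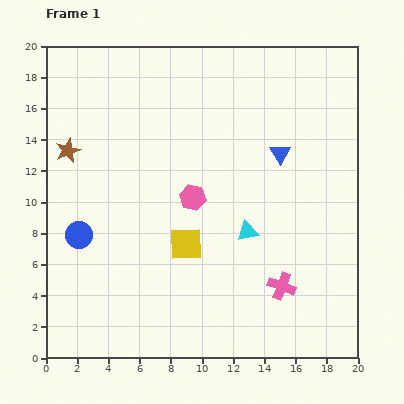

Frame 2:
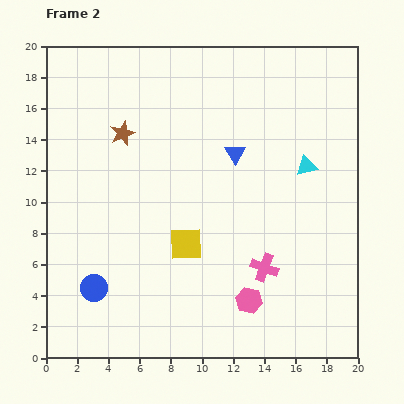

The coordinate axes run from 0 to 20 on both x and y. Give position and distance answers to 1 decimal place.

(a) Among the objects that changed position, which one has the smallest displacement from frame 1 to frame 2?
the pink cross

(moved 1.6)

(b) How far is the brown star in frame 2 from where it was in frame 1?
3.7

The brown star moved from (1.4, 13.3) to (4.9, 14.4), a distance of √(3.5² + 1.1²) ≈ 3.7.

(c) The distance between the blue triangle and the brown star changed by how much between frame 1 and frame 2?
-6.3

Distance in frame 1: 13.6. Distance in frame 2: 7.3.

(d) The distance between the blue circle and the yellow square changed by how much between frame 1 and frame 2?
-0.4

Distance in frame 1: 6.9. Distance in frame 2: 6.5.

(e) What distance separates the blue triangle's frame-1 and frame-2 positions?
2.9

The blue triangle moved from (15.0, 13.1) to (12.1, 13.1), a distance of √(2.9² + 0.0²) ≈ 2.9.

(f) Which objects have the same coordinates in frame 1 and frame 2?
the yellow square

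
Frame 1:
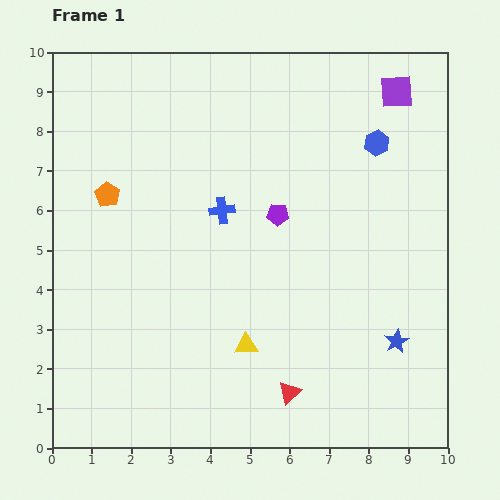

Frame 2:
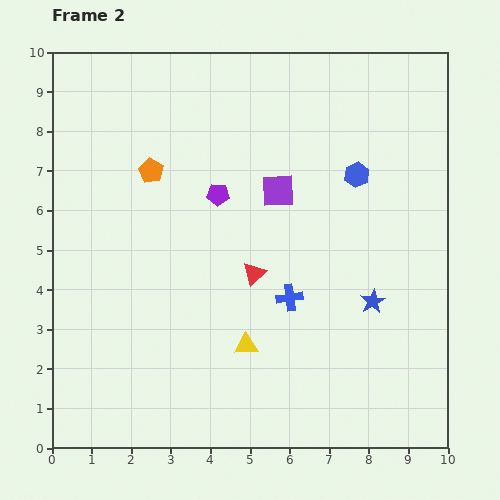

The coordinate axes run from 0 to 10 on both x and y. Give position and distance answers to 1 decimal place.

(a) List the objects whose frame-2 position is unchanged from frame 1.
the yellow triangle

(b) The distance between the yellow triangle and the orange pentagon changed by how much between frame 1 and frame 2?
-0.2

Distance in frame 1: 5.2. Distance in frame 2: 5.0.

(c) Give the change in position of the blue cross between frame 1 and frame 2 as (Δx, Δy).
(1.7, -2.2)

The blue cross was at (4.3, 6.0) in frame 1 and (6.0, 3.8) in frame 2.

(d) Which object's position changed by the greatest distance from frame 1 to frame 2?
the purple square

(moved 3.9; next 3.1)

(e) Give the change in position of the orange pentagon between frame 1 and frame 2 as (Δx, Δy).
(1.1, 0.6)

The orange pentagon was at (1.4, 6.4) in frame 1 and (2.5, 7.0) in frame 2.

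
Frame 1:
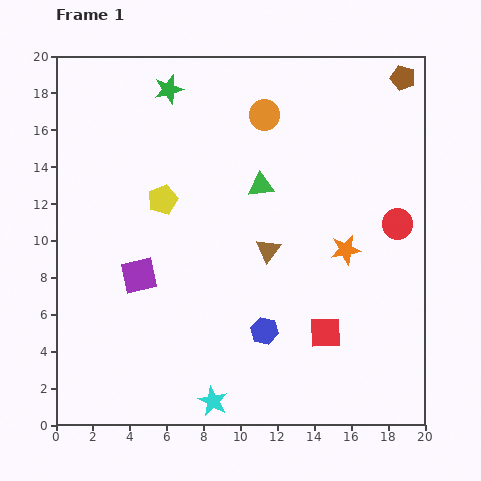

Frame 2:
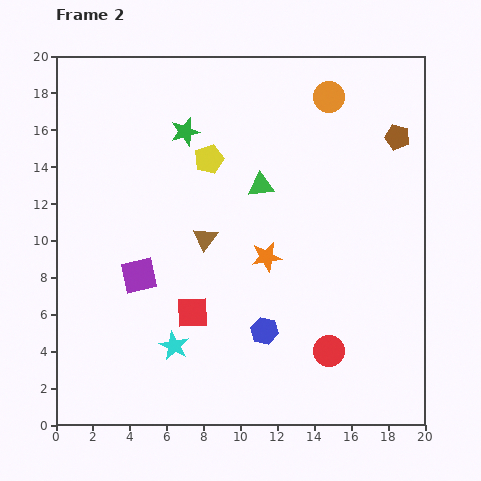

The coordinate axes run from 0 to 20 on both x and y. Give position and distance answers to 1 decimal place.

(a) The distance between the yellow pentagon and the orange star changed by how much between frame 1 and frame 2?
-4.2

Distance in frame 1: 10.3. Distance in frame 2: 6.1.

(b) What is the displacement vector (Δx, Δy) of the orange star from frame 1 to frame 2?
(-4.3, -0.4)

The orange star was at (15.7, 9.5) in frame 1 and (11.4, 9.1) in frame 2.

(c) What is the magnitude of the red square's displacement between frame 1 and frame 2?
7.3

The red square moved from (14.6, 5.0) to (7.4, 6.1), a distance of √(7.2² + 1.1²) ≈ 7.3.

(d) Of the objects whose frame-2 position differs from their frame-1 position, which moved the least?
the green star

(moved 2.5)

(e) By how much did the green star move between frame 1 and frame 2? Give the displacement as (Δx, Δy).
(0.9, -2.3)

The green star was at (6.1, 18.2) in frame 1 and (7.0, 15.9) in frame 2.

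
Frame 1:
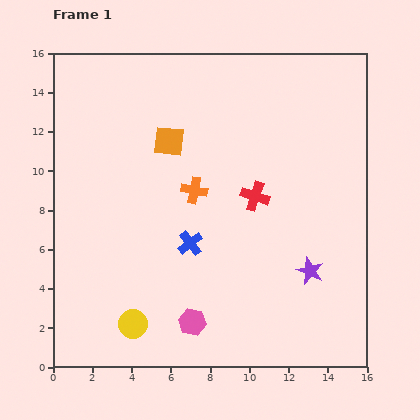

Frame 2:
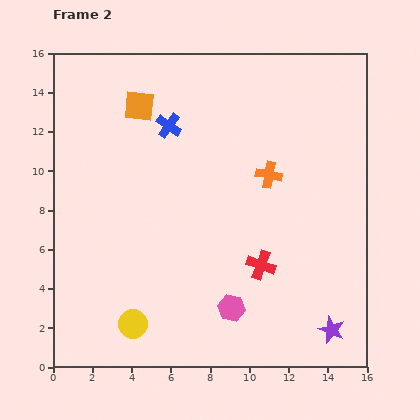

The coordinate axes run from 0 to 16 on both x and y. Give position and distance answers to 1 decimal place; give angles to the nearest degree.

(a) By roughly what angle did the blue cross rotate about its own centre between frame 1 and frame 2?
17° counter-clockwise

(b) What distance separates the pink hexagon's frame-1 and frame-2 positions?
2.1

The pink hexagon moved from (7.1, 2.3) to (9.1, 3.0), a distance of √(2.0² + 0.7²) ≈ 2.1.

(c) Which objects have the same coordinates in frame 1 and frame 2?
the yellow circle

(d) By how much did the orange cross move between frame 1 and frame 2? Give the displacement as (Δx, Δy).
(3.8, 0.8)

The orange cross was at (7.2, 9.0) in frame 1 and (11.0, 9.8) in frame 2.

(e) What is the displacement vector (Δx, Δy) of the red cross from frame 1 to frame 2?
(0.3, -3.5)

The red cross was at (10.3, 8.7) in frame 1 and (10.6, 5.2) in frame 2.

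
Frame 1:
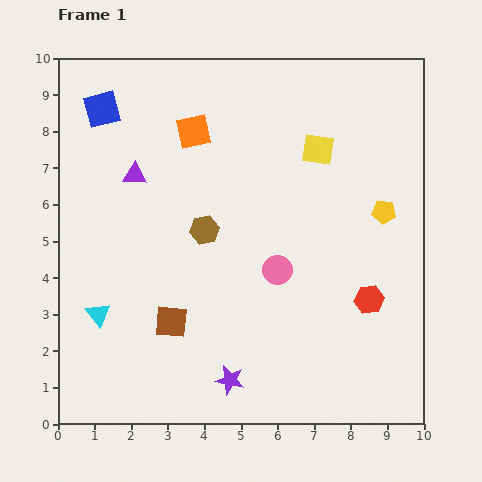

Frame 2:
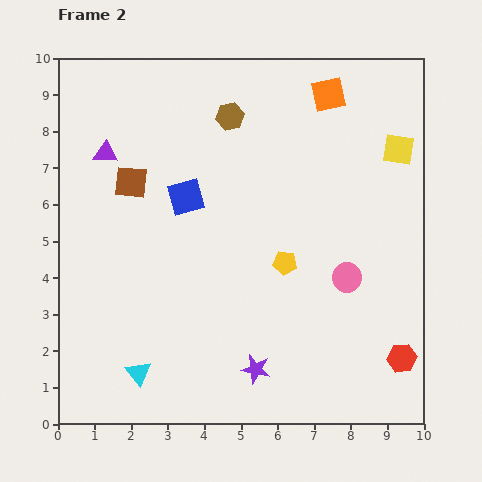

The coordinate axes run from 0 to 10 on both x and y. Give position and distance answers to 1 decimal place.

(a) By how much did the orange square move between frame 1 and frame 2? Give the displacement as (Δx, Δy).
(3.7, 1.0)

The orange square was at (3.7, 8.0) in frame 1 and (7.4, 9.0) in frame 2.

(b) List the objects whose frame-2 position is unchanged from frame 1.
none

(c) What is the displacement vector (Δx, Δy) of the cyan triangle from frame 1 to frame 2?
(1.1, -1.6)

The cyan triangle was at (1.1, 3.0) in frame 1 and (2.2, 1.4) in frame 2.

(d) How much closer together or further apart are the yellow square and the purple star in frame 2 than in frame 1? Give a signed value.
+0.5

Distance in frame 1: 6.7. Distance in frame 2: 7.2.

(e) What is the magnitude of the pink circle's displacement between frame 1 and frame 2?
1.9

The pink circle moved from (6.0, 4.2) to (7.9, 4.0), a distance of √(1.9² + 0.2²) ≈ 1.9.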